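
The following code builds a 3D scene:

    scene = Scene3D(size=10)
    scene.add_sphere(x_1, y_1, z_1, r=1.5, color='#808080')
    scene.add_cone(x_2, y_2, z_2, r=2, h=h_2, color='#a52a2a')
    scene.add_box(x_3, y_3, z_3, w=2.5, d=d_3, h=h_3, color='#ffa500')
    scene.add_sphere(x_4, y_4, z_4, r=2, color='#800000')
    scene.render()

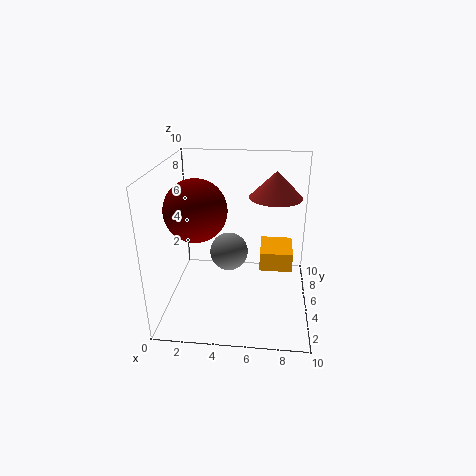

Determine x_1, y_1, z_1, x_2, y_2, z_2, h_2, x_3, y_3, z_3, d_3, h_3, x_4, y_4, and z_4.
x_1 = 4; y_1 = 7.5; z_1 = 2.5; x_2 = 7.5; y_2 = 8; z_2 = 7; h_2 = 2; x_3 = 6.5; y_3 = 6.5; z_3 = 1.5; d_3 = 3; h_3 = 1.5; x_4 = 2.5; y_4 = 3.5; z_4 = 7.5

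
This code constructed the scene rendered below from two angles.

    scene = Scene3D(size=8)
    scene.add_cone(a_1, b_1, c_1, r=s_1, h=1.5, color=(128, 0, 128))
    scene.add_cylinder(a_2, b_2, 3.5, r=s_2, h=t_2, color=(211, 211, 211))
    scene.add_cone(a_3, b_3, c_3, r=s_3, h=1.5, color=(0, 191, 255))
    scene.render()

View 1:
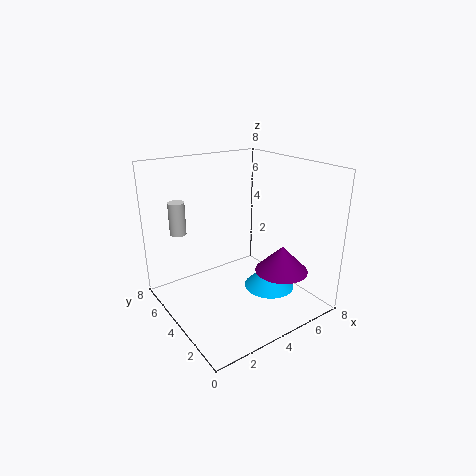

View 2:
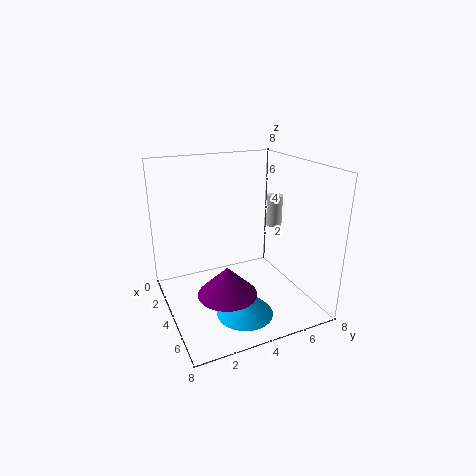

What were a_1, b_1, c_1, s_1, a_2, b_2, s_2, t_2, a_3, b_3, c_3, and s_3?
a_1 = 6
b_1 = 2.5
c_1 = 2
s_1 = 1.5
a_2 = 2
b_2 = 7.5
s_2 = 0.5
t_2 = 2
a_3 = 6
b_3 = 3.5
c_3 = 0.5
s_3 = 1.5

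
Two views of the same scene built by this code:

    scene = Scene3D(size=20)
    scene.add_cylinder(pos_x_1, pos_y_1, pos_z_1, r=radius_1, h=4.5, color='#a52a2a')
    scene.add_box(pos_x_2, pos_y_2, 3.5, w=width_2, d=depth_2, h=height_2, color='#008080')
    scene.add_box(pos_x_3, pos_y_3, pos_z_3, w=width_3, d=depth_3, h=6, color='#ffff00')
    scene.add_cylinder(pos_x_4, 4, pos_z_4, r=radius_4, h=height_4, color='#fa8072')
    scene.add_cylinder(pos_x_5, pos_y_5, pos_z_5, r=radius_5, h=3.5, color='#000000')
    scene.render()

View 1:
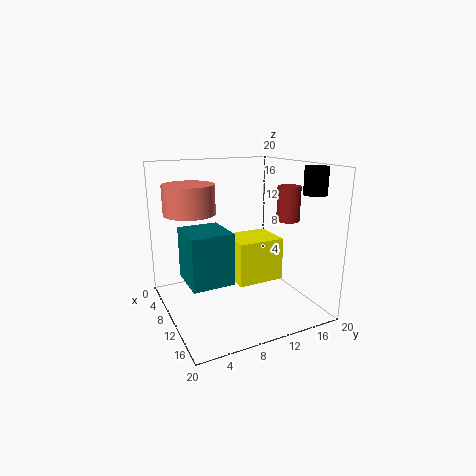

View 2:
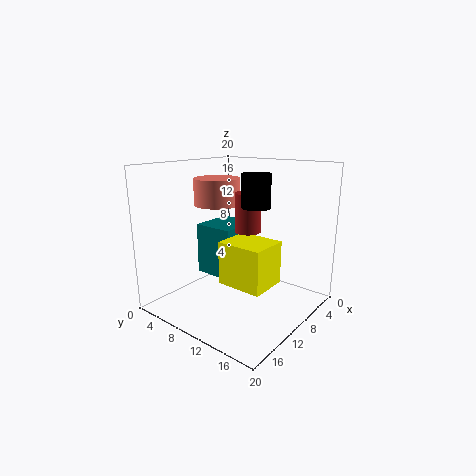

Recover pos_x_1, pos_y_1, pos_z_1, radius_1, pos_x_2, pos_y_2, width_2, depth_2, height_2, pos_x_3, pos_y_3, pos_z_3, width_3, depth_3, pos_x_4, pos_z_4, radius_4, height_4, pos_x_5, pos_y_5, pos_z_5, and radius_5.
pos_x_1 = 14.5, pos_y_1 = 15, pos_z_1 = 13, radius_1 = 1.5, pos_x_2 = 4.5, pos_y_2 = 3, width_2 = 6.5, depth_2 = 6, height_2 = 7.5, pos_x_3 = 7.5, pos_y_3 = 9, pos_z_3 = 4, width_3 = 5.5, depth_3 = 6.5, pos_x_4 = 7.5, pos_z_4 = 13.5, radius_4 = 3.5, height_4 = 4, pos_x_5 = 16.5, pos_y_5 = 17.5, pos_z_5 = 16.5, radius_5 = 1.5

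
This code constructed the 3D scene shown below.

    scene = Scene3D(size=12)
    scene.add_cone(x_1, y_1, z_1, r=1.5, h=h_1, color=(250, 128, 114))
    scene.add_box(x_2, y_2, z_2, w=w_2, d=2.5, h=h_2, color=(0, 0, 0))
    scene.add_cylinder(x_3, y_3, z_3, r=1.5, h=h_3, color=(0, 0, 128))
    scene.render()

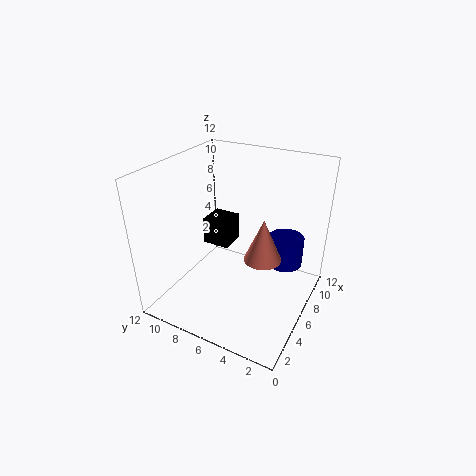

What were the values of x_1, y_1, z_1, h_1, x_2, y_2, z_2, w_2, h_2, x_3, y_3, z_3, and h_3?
x_1 = 5.5
y_1 = 3.5
z_1 = 5
h_1 = 3.5
x_2 = 7.5
y_2 = 8
z_2 = 3.5
w_2 = 2.5
h_2 = 2.5
x_3 = 8
y_3 = 2.5
z_3 = 3.5
h_3 = 2.5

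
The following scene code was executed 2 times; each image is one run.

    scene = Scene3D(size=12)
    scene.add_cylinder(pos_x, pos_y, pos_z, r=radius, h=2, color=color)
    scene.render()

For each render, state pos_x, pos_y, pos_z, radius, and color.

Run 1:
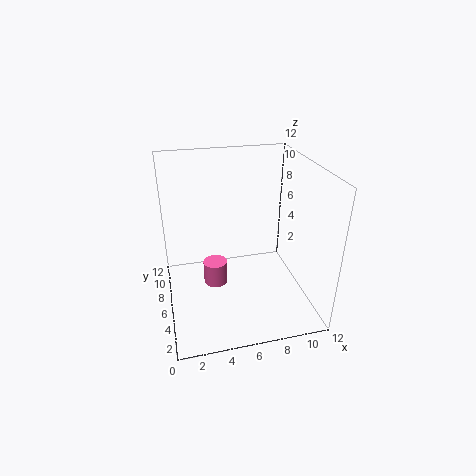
pos_x = 4; pos_y = 6; pos_z = 2; radius = 1; color = 'hotpink'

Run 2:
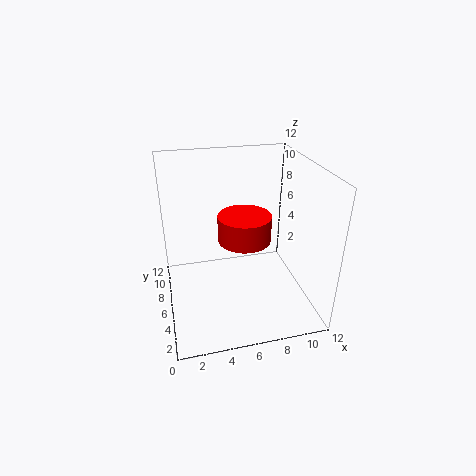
pos_x = 6; pos_y = 4; pos_z = 7; radius = 2; color = 'red'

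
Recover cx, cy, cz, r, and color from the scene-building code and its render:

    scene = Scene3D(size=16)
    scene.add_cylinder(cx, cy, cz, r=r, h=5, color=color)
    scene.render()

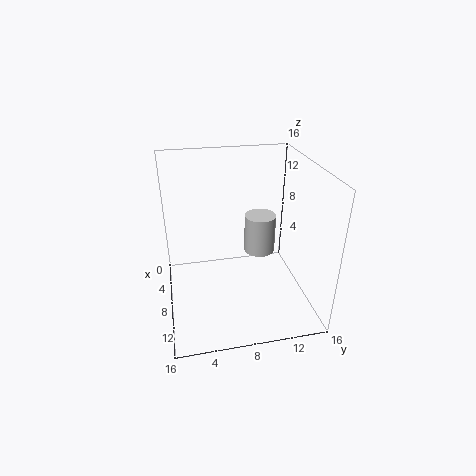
cx = 3, cy = 12, cz = 3, r = 2, color = 'lightgray'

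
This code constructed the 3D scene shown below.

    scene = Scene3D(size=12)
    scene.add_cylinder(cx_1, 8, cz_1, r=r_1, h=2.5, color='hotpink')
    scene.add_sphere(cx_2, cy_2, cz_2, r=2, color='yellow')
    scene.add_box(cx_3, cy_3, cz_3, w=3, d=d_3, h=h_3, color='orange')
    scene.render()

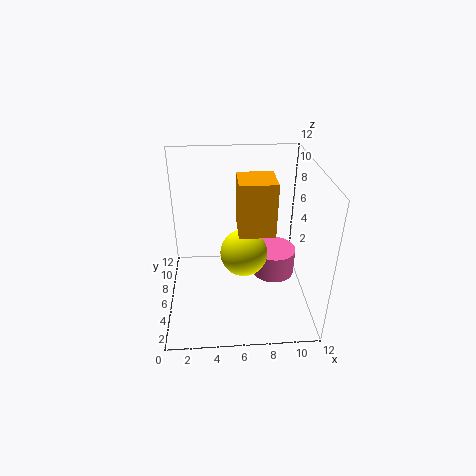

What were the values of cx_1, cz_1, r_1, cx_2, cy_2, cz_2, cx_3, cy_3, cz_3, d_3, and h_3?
cx_1 = 9.5, cz_1 = 1, r_1 = 2, cx_2 = 6.5, cy_2 = 6, cz_2 = 4.5, cx_3 = 6, cy_3 = 5, cz_3 = 6.5, d_3 = 3, h_3 = 4.5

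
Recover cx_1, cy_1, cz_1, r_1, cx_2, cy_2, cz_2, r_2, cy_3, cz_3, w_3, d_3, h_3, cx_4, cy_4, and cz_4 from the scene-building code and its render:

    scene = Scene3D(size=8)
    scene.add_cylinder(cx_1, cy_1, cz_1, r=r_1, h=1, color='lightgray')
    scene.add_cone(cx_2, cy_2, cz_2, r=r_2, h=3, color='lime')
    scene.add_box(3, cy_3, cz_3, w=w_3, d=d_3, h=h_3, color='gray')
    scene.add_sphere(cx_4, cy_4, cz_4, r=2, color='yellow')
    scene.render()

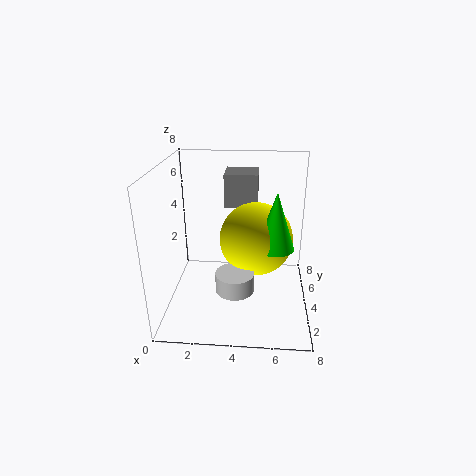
cx_1 = 4, cy_1 = 2, cz_1 = 2, r_1 = 1, cx_2 = 6, cy_2 = 3, cz_2 = 4, r_2 = 1, cy_3 = 6, cz_3 = 5, w_3 = 2, d_3 = 2, h_3 = 2, cx_4 = 5, cy_4 = 4, cz_4 = 4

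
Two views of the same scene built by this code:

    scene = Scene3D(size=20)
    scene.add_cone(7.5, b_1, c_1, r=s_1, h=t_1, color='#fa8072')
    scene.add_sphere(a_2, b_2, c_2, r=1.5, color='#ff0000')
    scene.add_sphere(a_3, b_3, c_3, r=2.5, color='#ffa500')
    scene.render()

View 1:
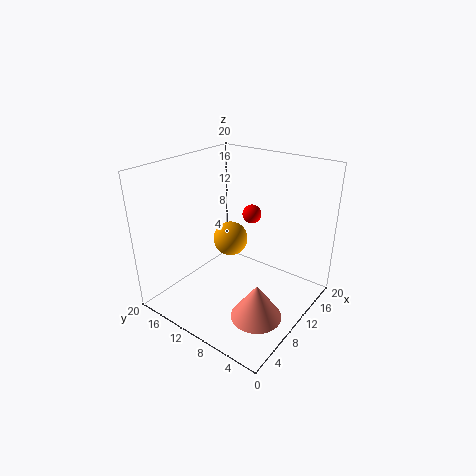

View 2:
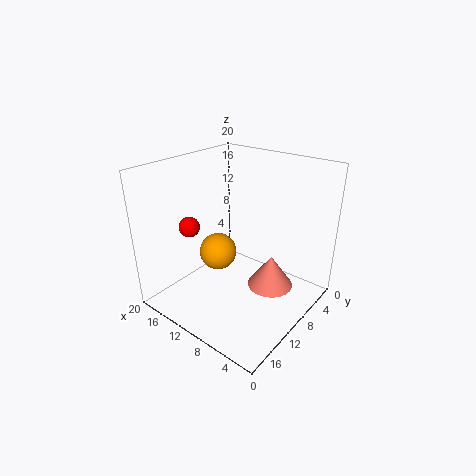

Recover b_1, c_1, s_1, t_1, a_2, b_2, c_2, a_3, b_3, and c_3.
b_1 = 5
c_1 = 0.5
s_1 = 3.5
t_1 = 5
a_2 = 17
b_2 = 12.5
c_2 = 10.5
a_3 = 11.5
b_3 = 12.5
c_3 = 8.5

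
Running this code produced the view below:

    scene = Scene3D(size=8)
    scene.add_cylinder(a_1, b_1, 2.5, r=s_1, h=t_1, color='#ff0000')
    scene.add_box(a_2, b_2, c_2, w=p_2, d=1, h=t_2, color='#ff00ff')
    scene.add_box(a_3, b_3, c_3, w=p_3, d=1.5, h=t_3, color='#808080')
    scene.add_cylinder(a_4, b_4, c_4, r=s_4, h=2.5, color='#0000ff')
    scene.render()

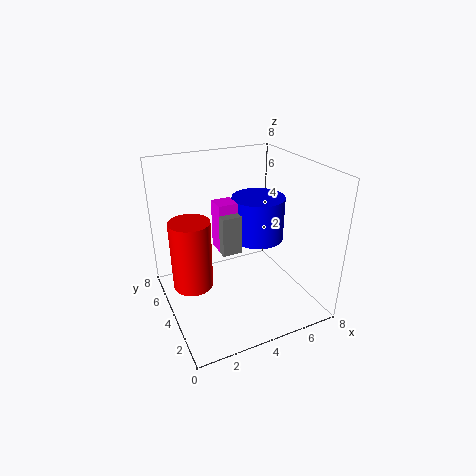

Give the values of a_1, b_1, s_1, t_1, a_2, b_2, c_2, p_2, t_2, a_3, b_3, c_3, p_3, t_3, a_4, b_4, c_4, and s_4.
a_1 = 1
b_1 = 3
s_1 = 1
t_1 = 3.5
a_2 = 2.5
b_2 = 3
c_2 = 4
p_2 = 1
t_2 = 2.5
a_3 = 2.5
b_3 = 2.5
c_3 = 4
p_3 = 1
t_3 = 2
a_4 = 5.5
b_4 = 4.5
c_4 = 3.5
s_4 = 1.5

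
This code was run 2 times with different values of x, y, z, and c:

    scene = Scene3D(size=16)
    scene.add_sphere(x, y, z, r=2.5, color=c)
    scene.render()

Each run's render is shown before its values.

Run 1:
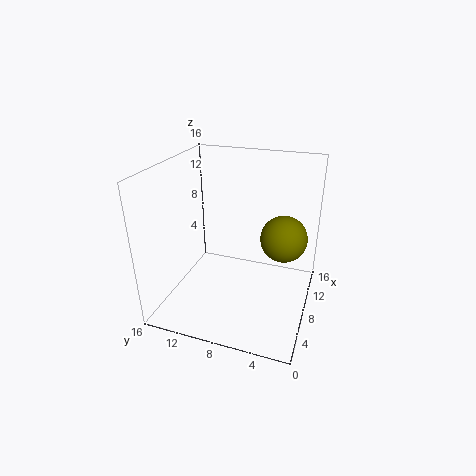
x = 8.5; y = 3; z = 8.5; c = 'olive'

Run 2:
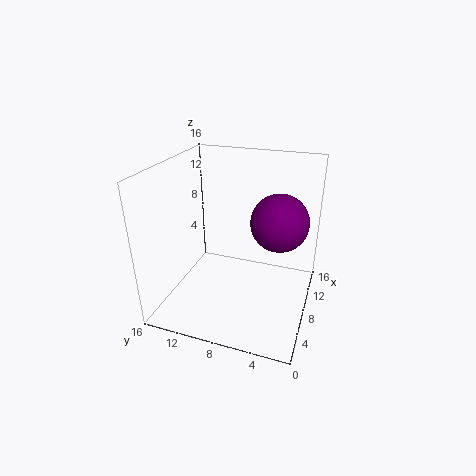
x = 3; y = 2.5; z = 13; c = 'purple'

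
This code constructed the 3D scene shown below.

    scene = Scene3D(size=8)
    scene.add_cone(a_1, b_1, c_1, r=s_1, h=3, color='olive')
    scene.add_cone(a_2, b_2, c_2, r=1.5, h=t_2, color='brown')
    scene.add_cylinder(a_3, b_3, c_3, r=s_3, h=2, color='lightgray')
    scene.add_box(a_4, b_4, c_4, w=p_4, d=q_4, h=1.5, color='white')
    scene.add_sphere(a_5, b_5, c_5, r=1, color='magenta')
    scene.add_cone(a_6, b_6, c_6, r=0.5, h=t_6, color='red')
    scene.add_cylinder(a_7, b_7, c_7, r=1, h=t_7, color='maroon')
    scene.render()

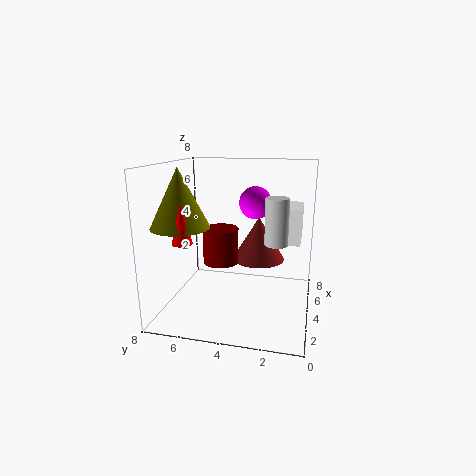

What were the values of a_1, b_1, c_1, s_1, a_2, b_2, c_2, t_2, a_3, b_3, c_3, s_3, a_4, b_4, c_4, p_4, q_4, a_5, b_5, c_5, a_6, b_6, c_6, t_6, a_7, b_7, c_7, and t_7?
a_1 = 2; b_1 = 6.5; c_1 = 5; s_1 = 1.5; a_2 = 5; b_2 = 3; c_2 = 2.5; t_2 = 2.5; a_3 = 0.5; b_3 = 1.5; c_3 = 5; s_3 = 0.5; a_4 = 0.5; b_4 = 0.5; c_4 = 5; p_4 = 2; q_4 = 1; a_5 = 6.5; b_5 = 3.5; c_5 = 5.5; a_6 = 1; b_6 = 6; c_6 = 4.5; t_6 = 2; a_7 = 4; b_7 = 5; c_7 = 2.5; t_7 = 2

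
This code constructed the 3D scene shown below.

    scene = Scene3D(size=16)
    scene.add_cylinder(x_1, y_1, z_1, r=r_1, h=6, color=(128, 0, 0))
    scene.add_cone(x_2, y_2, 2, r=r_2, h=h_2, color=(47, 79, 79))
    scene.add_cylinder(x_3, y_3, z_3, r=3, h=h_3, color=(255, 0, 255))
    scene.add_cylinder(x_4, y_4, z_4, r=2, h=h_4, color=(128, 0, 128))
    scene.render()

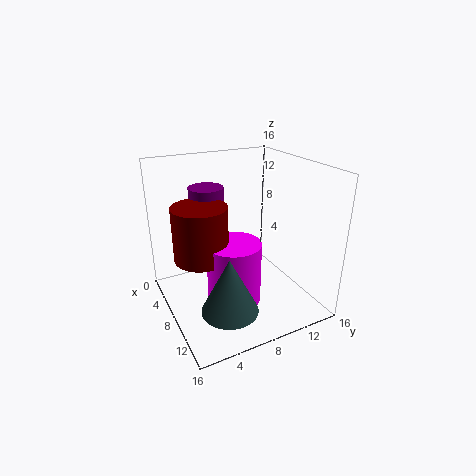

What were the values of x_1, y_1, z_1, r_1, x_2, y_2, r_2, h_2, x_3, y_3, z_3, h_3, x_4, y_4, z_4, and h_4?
x_1 = 7
y_1 = 4
z_1 = 6
r_1 = 3
x_2 = 12
y_2 = 5
r_2 = 3
h_2 = 6
x_3 = 9
y_3 = 7
z_3 = 1
h_3 = 7
x_4 = 4
y_4 = 6
z_4 = 10
h_4 = 3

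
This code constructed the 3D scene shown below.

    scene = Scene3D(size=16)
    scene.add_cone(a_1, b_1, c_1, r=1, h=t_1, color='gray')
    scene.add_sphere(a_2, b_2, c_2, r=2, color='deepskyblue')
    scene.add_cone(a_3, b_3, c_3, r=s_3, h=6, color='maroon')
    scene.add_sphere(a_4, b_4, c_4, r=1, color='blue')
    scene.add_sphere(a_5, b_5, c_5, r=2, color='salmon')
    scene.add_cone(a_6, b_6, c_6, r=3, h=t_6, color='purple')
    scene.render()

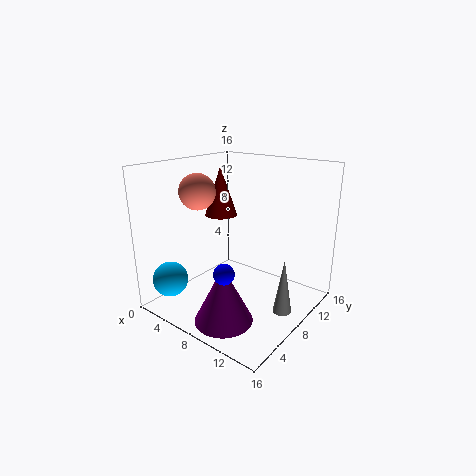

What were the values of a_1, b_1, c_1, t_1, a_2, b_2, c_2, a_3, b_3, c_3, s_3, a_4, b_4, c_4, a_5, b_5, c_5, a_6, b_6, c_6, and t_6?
a_1 = 14
b_1 = 8
c_1 = 1
t_1 = 6
a_2 = 2
b_2 = 3
c_2 = 3
a_3 = 3
b_3 = 11
c_3 = 9
s_3 = 2
a_4 = 11
b_4 = 2
c_4 = 7
a_5 = 4
b_5 = 6
c_5 = 13
a_6 = 10
b_6 = 3
c_6 = 1
t_6 = 6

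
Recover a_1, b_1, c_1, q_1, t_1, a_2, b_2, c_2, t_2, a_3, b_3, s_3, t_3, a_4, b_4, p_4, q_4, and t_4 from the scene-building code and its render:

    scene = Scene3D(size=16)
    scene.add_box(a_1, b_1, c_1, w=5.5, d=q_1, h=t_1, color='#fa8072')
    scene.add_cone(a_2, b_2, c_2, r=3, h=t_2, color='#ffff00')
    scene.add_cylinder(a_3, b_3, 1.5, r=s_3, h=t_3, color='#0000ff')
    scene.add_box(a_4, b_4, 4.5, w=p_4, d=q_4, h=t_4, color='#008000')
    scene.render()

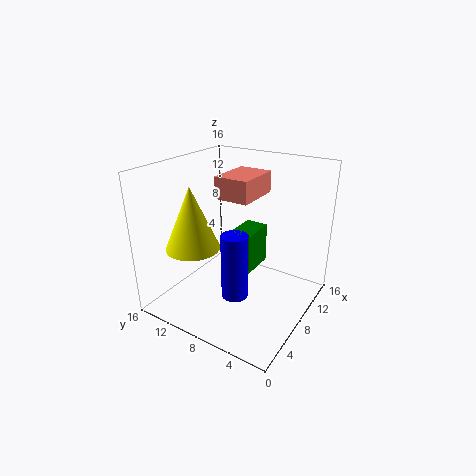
a_1 = 8, b_1 = 7, c_1 = 12, q_1 = 4, t_1 = 2.5, a_2 = 5, b_2 = 12, c_2 = 7, t_2 = 7, a_3 = 6.5, b_3 = 7.5, s_3 = 1.5, t_3 = 7.5, a_4 = 7, b_4 = 6, p_4 = 4, q_4 = 2.5, t_4 = 4.5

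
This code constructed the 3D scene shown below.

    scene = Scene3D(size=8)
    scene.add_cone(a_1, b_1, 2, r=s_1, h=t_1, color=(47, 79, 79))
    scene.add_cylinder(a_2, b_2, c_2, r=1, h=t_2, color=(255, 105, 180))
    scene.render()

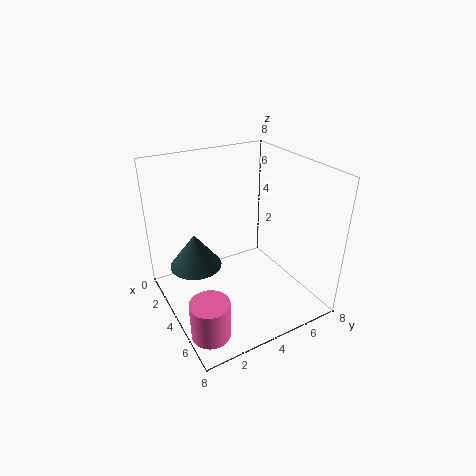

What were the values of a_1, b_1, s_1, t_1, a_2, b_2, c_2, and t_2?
a_1 = 2.5; b_1 = 2; s_1 = 1.5; t_1 = 2; a_2 = 6.5; b_2 = 1; c_2 = 0.5; t_2 = 2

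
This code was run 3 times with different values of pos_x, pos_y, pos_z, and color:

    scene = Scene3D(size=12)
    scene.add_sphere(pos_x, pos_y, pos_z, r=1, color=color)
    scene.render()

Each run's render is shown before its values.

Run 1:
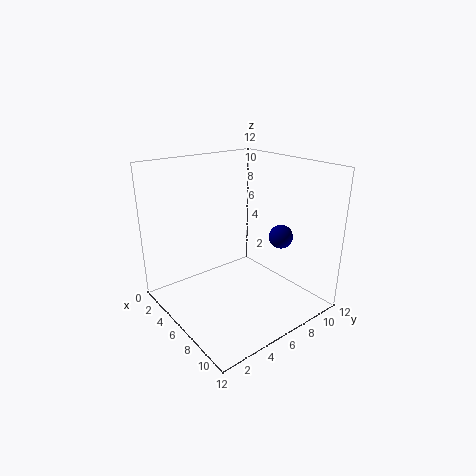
pos_x = 8; pos_y = 9; pos_z = 6; color = 'navy'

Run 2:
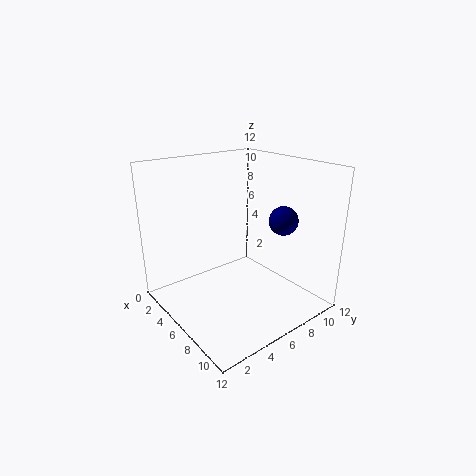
pos_x = 11; pos_y = 6; pos_z = 9; color = 'navy'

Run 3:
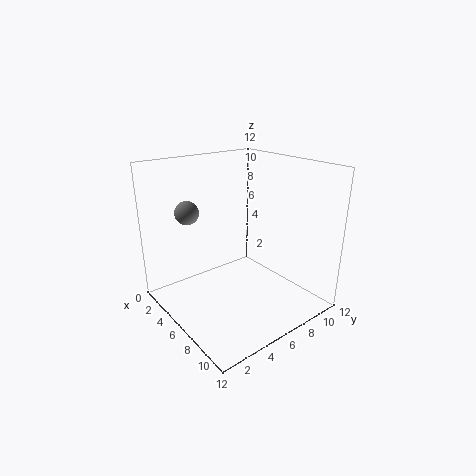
pos_x = 3; pos_y = 3; pos_z = 8; color = 'gray'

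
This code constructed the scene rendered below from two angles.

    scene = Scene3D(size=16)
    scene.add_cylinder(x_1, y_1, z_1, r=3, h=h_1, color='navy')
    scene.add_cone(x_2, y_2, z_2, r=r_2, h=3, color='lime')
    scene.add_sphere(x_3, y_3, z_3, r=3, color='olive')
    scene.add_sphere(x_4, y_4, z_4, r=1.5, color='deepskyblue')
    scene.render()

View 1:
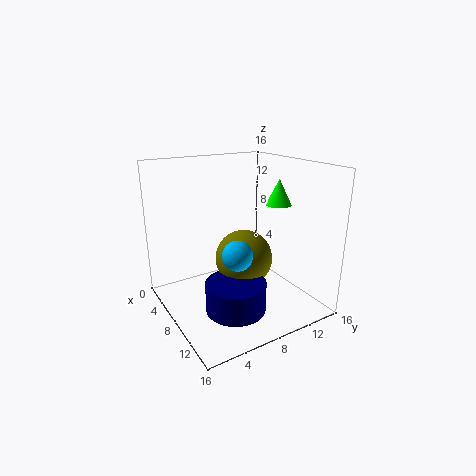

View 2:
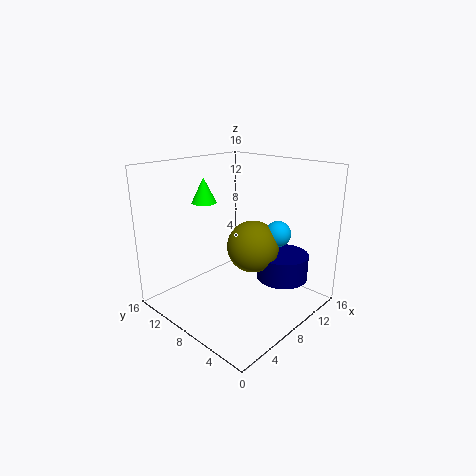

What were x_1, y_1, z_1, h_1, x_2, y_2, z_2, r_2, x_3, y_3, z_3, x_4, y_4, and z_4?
x_1 = 12.5, y_1 = 5, z_1 = 2.5, h_1 = 3, x_2 = 8, y_2 = 13.5, z_2 = 11, r_2 = 1.5, x_3 = 10, y_3 = 7.5, z_3 = 6.5, x_4 = 12, y_4 = 5.5, z_4 = 8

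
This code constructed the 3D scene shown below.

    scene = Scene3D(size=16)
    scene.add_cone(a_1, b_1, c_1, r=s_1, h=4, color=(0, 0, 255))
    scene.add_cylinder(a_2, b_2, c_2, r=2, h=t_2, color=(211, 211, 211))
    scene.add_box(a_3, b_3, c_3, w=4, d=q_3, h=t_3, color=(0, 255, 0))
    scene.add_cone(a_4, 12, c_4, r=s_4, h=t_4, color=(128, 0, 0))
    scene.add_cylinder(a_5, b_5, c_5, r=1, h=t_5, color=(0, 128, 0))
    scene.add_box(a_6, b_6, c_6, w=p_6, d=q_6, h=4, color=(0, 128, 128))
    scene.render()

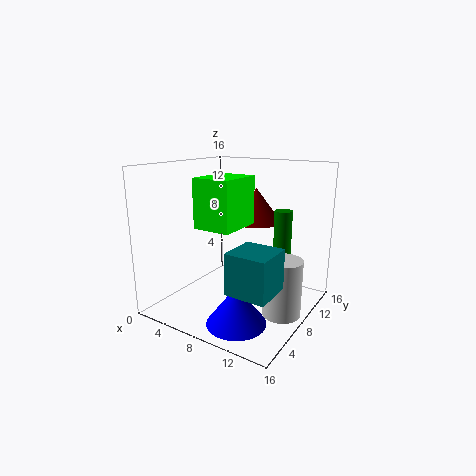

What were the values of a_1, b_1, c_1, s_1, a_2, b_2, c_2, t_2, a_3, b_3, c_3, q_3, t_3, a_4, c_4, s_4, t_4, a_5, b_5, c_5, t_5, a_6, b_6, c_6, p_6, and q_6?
a_1 = 11
b_1 = 3
c_1 = 1
s_1 = 3
a_2 = 14
b_2 = 7
c_2 = 1
t_2 = 6
a_3 = 6
b_3 = 3
c_3 = 10
q_3 = 5
t_3 = 5
a_4 = 8
c_4 = 9
s_4 = 3
t_4 = 4
a_5 = 12
b_5 = 11
c_5 = 3
t_5 = 8
a_6 = 11
b_6 = 1
c_6 = 5
p_6 = 4
q_6 = 4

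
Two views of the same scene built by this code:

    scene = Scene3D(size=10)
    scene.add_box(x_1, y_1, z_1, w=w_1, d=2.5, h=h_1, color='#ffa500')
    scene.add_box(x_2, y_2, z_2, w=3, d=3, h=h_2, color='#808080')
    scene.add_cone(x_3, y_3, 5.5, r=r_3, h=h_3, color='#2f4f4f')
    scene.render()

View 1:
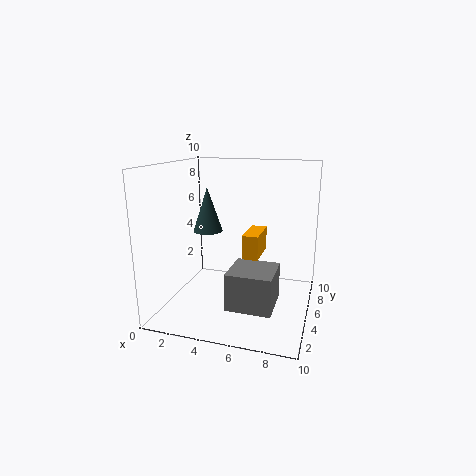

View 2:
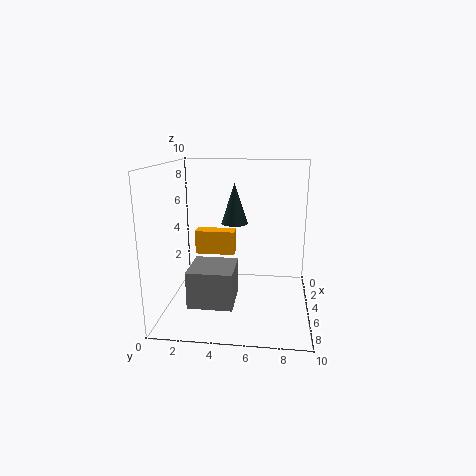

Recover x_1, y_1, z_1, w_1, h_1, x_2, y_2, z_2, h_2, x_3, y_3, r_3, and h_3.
x_1 = 6, y_1 = 2.5, z_1 = 4.5, w_1 = 1, h_1 = 1.5, x_2 = 5, y_2 = 2, z_2 = 1, h_2 = 2.5, x_3 = 3, y_3 = 4.5, r_3 = 1, h_3 = 3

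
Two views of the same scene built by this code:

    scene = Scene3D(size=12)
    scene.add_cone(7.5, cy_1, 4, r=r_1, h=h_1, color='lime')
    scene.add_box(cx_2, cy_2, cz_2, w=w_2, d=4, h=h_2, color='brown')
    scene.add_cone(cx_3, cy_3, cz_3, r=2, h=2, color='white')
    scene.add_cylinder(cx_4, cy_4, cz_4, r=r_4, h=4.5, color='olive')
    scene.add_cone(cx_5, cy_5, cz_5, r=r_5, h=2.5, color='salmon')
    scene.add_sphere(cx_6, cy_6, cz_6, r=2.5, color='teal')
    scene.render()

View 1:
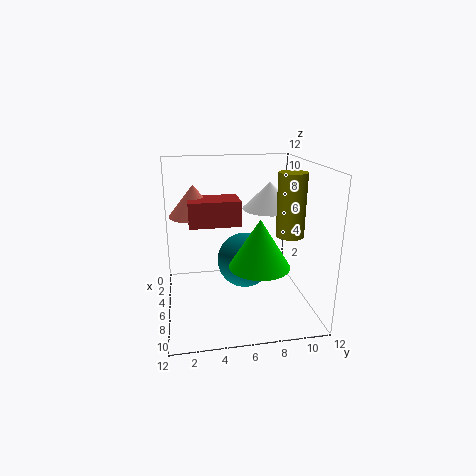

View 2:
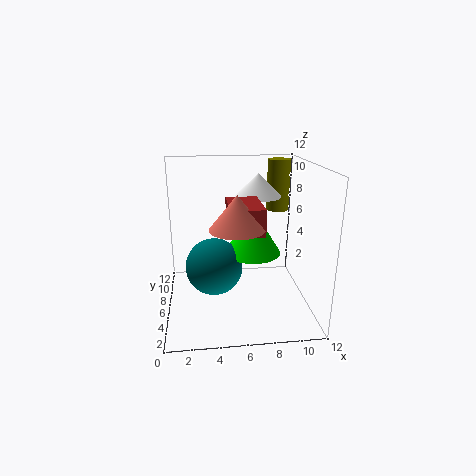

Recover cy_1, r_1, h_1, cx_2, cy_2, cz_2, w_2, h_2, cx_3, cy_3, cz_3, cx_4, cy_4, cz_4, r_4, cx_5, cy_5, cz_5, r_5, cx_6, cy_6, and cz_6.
cy_1 = 7.5; r_1 = 2.5; h_1 = 4; cx_2 = 5; cy_2 = 2; cz_2 = 7.5; w_2 = 2.5; h_2 = 2; cx_3 = 8; cy_3 = 8; cz_3 = 9; cx_4 = 10; cy_4 = 9; cz_4 = 7.5; r_4 = 1; cx_5 = 5.5; cy_5 = 2.5; cz_5 = 8; r_5 = 2; cx_6 = 4; cy_6 = 7; cz_6 = 3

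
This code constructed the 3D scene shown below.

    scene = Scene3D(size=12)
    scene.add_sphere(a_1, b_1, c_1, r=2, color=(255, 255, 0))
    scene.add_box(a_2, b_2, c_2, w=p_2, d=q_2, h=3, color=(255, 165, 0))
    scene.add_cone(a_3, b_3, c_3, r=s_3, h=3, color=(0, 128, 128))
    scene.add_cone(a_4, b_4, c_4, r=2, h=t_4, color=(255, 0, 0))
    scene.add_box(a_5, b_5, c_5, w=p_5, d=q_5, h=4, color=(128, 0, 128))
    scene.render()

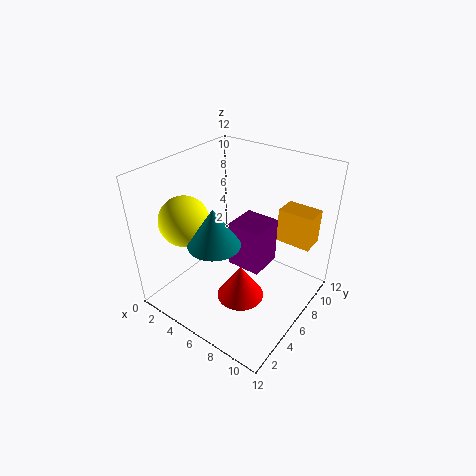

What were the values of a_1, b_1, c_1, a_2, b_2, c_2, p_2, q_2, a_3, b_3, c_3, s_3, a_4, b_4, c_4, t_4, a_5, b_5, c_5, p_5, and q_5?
a_1 = 3, b_1 = 3, c_1 = 8, a_2 = 8, b_2 = 9, c_2 = 5, p_2 = 3, q_2 = 2, a_3 = 6, b_3 = 3, c_3 = 7, s_3 = 2, a_4 = 7, b_4 = 5, c_4 = 1, t_4 = 3, a_5 = 5, b_5 = 6, c_5 = 3, p_5 = 3, q_5 = 3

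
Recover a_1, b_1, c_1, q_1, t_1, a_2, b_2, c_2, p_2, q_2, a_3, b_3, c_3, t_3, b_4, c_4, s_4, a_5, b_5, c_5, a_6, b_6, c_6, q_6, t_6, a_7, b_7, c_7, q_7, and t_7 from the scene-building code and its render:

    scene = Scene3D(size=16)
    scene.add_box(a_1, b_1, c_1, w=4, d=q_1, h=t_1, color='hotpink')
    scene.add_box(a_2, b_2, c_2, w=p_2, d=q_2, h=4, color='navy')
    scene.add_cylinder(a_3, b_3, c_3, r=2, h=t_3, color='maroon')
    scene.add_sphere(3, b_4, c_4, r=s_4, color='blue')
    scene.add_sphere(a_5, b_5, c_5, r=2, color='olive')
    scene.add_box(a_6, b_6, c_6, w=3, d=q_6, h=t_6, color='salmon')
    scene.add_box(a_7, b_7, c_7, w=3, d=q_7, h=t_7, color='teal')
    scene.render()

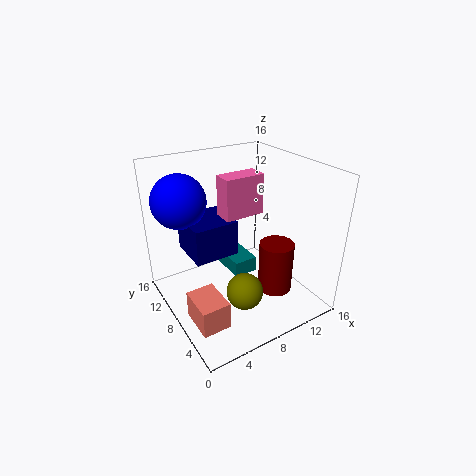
a_1 = 5
b_1 = 5
c_1 = 12
q_1 = 2
t_1 = 4
a_2 = 3
b_2 = 8
c_2 = 6
p_2 = 5
q_2 = 5
a_3 = 12
b_3 = 6
c_3 = 1
t_3 = 6
b_4 = 12
c_4 = 12
s_4 = 3
a_5 = 7
b_5 = 5
c_5 = 3
a_6 = 1
b_6 = 3
c_6 = 1
q_6 = 4
t_6 = 3
a_7 = 9
b_7 = 10
c_7 = 1
q_7 = 5
t_7 = 2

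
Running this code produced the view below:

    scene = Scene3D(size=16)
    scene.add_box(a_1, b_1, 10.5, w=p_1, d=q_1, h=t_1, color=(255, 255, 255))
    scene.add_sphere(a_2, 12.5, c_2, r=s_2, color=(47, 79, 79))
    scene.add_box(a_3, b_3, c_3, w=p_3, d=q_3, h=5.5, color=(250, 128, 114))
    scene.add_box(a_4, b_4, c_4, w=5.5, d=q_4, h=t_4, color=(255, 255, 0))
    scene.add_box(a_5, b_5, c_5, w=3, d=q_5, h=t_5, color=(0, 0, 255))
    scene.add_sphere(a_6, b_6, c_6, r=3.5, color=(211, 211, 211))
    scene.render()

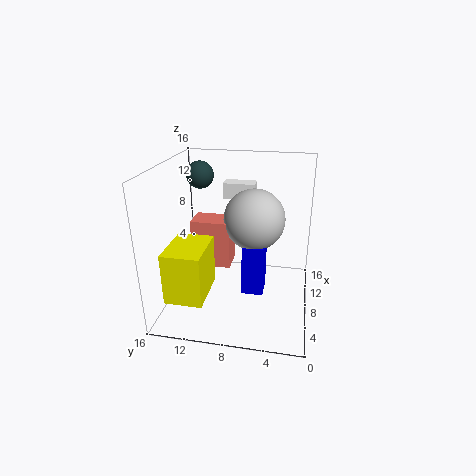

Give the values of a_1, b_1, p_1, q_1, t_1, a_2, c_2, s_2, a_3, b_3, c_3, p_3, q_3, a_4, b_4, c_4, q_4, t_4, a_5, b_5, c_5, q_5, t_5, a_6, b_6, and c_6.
a_1 = 13.5; b_1 = 7; p_1 = 2; q_1 = 4; t_1 = 2; a_2 = 9.5; c_2 = 14.5; s_2 = 1.5; a_3 = 8; b_3 = 9; c_3 = 4; p_3 = 3; q_3 = 4.5; a_4 = 1.5; b_4 = 10.5; c_4 = 3; q_4 = 4; t_4 = 5.5; a_5 = 7.5; b_5 = 5; c_5 = 1; q_5 = 2.5; t_5 = 6; a_6 = 10; b_6 = 6.5; c_6 = 9.5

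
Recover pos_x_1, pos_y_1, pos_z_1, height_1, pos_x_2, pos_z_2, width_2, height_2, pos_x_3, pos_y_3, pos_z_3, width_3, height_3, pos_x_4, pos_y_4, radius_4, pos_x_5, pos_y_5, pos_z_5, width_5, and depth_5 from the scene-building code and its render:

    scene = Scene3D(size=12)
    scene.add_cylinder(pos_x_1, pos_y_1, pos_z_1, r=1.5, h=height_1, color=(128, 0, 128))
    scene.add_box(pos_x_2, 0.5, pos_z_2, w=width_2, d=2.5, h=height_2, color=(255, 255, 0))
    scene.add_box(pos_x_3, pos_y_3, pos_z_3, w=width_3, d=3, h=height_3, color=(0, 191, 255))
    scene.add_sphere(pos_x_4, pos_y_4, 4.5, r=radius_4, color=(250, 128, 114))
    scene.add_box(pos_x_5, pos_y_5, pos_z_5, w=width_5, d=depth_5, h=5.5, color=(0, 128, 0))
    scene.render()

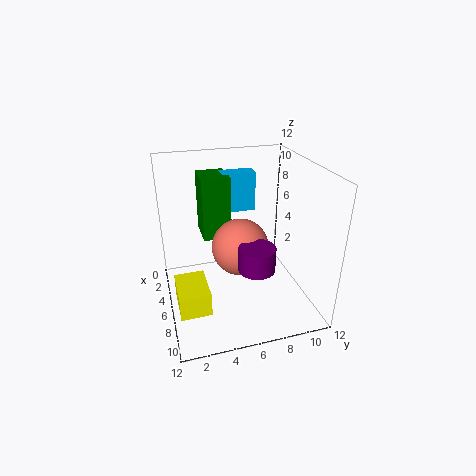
pos_x_1 = 8; pos_y_1 = 7; pos_z_1 = 4; height_1 = 2; pos_x_2 = 5.5; pos_z_2 = 1; width_2 = 3.5; height_2 = 2; pos_x_3 = 1.5; pos_y_3 = 5.5; pos_z_3 = 7; width_3 = 1.5; height_3 = 3.5; pos_x_4 = 5; pos_y_4 = 6.5; radius_4 = 2.5; pos_x_5 = 1; pos_y_5 = 3.5; pos_z_5 = 5; width_5 = 3; depth_5 = 2.5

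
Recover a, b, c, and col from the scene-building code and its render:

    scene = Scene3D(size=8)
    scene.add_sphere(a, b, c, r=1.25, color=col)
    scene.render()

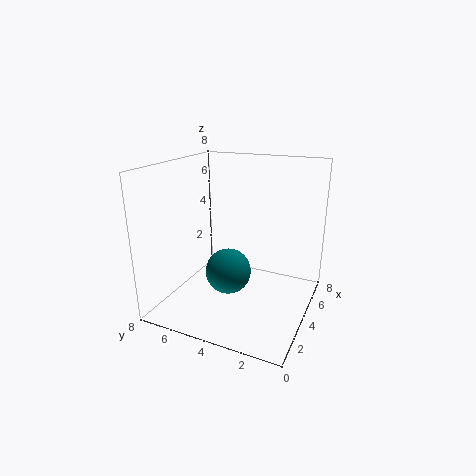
a = 3.25
b = 4.25
c = 2.25
col = 'teal'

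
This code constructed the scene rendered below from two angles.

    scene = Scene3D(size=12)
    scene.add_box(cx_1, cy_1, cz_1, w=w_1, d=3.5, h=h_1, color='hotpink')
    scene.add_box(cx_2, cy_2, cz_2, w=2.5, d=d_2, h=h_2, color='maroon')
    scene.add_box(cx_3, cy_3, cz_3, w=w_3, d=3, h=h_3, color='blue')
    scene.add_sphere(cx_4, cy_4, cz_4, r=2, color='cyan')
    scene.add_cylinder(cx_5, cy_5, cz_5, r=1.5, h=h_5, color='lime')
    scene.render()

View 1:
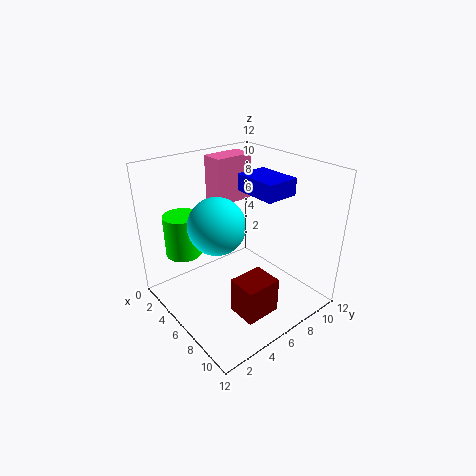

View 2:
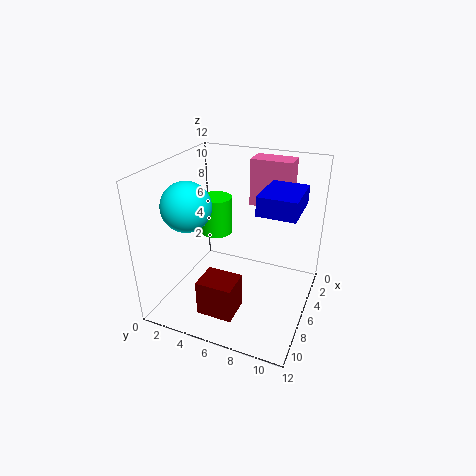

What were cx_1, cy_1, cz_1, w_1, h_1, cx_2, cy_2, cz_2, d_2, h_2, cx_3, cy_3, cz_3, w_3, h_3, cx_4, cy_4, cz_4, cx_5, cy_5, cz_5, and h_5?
cx_1 = 1.5
cy_1 = 6
cz_1 = 8
w_1 = 2
h_1 = 4
cx_2 = 7.5
cy_2 = 4
cz_2 = 0.5
d_2 = 3
h_2 = 3
cx_3 = 3.5
cy_3 = 8
cz_3 = 9
w_3 = 4
h_3 = 1.5
cx_4 = 8
cy_4 = 2.5
cz_4 = 9
cx_5 = 3
cy_5 = 2.5
cz_5 = 4.5
h_5 = 3.5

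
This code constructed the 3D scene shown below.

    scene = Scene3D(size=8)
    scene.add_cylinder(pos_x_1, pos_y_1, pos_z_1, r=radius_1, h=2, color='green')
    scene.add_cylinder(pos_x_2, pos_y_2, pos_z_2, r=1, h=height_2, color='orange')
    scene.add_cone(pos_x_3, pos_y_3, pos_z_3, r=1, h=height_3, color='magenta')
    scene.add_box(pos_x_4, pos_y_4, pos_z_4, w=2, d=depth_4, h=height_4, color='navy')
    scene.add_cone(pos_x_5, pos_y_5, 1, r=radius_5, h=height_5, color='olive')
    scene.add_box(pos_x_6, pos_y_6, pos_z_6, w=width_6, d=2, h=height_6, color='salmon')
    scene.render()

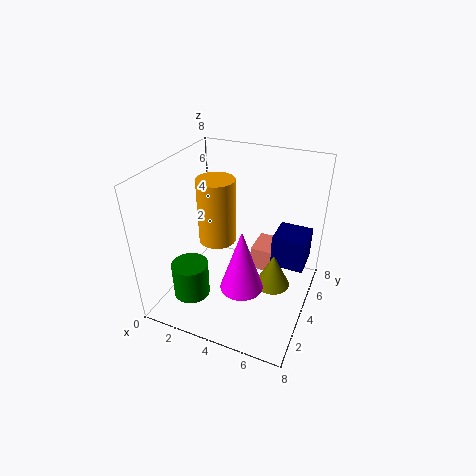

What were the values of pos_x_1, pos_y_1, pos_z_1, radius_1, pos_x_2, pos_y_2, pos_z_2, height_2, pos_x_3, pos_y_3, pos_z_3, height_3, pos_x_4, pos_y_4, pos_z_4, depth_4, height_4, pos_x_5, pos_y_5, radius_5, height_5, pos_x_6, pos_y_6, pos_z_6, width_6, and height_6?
pos_x_1 = 2; pos_y_1 = 2; pos_z_1 = 1; radius_1 = 1; pos_x_2 = 3; pos_y_2 = 3.5; pos_z_2 = 4; height_2 = 3.5; pos_x_3 = 5.5; pos_y_3 = 1; pos_z_3 = 3.5; height_3 = 3; pos_x_4 = 5.5; pos_y_4 = 5.5; pos_z_4 = 1.5; depth_4 = 2; height_4 = 2; pos_x_5 = 6; pos_y_5 = 4.5; radius_5 = 1; height_5 = 2; pos_x_6 = 4; pos_y_6 = 6; pos_z_6 = 0.5; width_6 = 1.5; height_6 = 1.5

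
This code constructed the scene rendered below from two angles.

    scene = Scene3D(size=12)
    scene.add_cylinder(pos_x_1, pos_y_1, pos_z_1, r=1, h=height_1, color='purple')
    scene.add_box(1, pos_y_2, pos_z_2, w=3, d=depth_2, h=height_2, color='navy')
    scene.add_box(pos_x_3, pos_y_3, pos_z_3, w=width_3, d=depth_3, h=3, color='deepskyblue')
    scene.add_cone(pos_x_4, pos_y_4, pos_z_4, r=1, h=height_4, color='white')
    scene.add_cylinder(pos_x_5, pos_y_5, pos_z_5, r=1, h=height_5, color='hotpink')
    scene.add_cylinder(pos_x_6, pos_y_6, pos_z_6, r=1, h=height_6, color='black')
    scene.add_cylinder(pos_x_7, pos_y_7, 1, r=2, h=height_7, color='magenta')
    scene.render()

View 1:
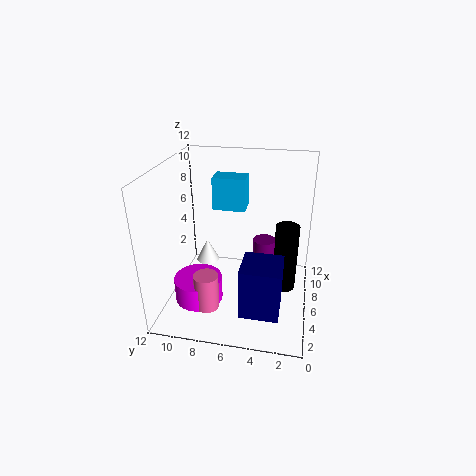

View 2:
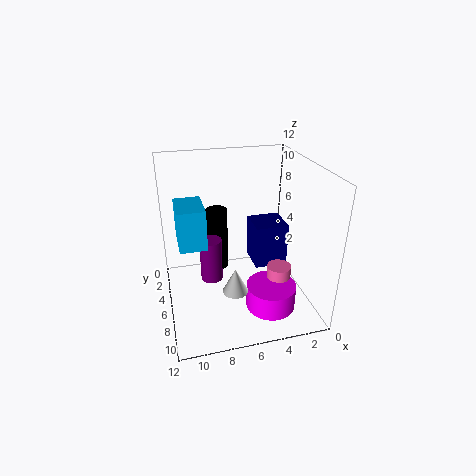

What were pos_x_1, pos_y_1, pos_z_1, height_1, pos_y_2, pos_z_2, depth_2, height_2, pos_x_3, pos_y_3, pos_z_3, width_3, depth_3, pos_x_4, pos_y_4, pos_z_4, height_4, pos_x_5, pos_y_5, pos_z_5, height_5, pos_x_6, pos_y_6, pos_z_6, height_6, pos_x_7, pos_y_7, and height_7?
pos_x_1 = 8, pos_y_1 = 4, pos_z_1 = 1, height_1 = 4, pos_y_2 = 2, pos_z_2 = 2, depth_2 = 3, height_2 = 4, pos_x_3 = 9, pos_y_3 = 6, pos_z_3 = 7, width_3 = 2, depth_3 = 3, pos_x_4 = 7, pos_y_4 = 9, pos_z_4 = 3, height_4 = 2, pos_x_5 = 3, pos_y_5 = 8, pos_z_5 = 1, height_5 = 3, pos_x_6 = 7, pos_y_6 = 2, pos_z_6 = 1, height_6 = 6, pos_x_7 = 4, pos_y_7 = 9, height_7 = 2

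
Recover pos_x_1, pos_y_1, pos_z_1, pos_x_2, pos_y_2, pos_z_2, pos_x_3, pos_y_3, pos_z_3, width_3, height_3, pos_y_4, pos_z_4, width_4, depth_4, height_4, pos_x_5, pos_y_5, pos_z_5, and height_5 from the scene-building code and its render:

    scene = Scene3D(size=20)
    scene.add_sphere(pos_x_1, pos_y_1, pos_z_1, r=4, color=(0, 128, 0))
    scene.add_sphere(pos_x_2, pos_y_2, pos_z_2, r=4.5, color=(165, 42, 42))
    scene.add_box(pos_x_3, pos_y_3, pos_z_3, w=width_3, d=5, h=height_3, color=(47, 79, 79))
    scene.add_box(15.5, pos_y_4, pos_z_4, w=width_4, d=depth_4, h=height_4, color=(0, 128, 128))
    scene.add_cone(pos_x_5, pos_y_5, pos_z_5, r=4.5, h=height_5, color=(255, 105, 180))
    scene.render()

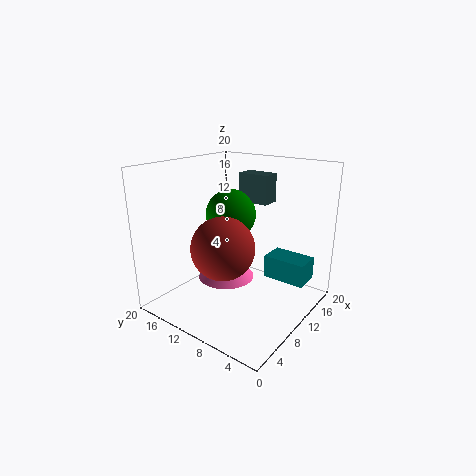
pos_x_1 = 15.5; pos_y_1 = 15.5; pos_z_1 = 11; pos_x_2 = 8.5; pos_y_2 = 11.5; pos_z_2 = 8.5; pos_x_3 = 17; pos_y_3 = 10; pos_z_3 = 13; width_3 = 3; height_3 = 4.5; pos_y_4 = 2.5; pos_z_4 = 2; width_4 = 4; depth_4 = 6.5; height_4 = 3.5; pos_x_5 = 13.5; pos_y_5 = 15; pos_z_5 = 1; height_5 = 4.5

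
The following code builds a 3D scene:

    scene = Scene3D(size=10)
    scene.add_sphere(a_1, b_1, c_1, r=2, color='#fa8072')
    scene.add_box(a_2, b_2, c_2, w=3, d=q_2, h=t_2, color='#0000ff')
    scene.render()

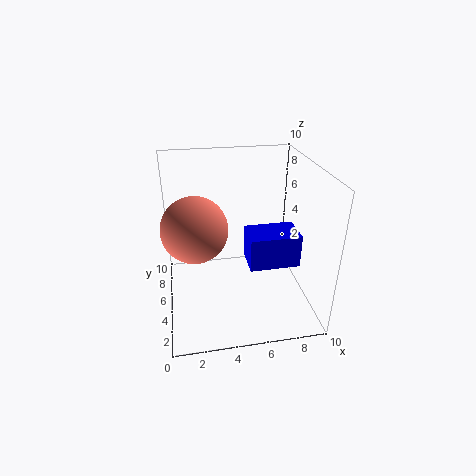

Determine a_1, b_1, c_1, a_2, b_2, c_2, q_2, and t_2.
a_1 = 2; b_1 = 3; c_1 = 7; a_2 = 5; b_2 = 1; c_2 = 5; q_2 = 2; t_2 = 2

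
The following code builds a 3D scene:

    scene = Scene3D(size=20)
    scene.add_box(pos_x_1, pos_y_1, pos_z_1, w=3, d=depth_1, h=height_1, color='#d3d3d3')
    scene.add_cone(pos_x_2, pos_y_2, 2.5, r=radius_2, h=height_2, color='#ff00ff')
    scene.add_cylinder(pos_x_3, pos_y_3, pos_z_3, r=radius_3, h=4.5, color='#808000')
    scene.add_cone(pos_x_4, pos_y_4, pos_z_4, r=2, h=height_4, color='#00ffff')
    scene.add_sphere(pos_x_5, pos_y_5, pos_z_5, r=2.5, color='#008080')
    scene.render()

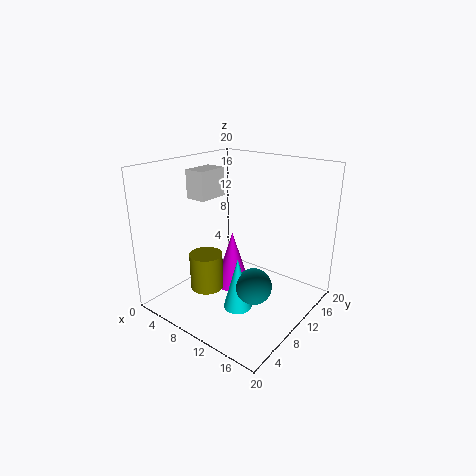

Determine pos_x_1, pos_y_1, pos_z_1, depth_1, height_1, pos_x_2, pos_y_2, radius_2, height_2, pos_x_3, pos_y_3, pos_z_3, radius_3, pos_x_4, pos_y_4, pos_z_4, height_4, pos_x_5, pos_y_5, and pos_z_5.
pos_x_1 = 3; pos_y_1 = 7.5; pos_z_1 = 15; depth_1 = 4.5; height_1 = 4; pos_x_2 = 9; pos_y_2 = 10; radius_2 = 2.5; height_2 = 8; pos_x_3 = 10.5; pos_y_3 = 3; pos_z_3 = 6; radius_3 = 2; pos_x_4 = 11.5; pos_y_4 = 8; pos_z_4 = 0.5; height_4 = 7.5; pos_x_5 = 13.5; pos_y_5 = 9; pos_z_5 = 4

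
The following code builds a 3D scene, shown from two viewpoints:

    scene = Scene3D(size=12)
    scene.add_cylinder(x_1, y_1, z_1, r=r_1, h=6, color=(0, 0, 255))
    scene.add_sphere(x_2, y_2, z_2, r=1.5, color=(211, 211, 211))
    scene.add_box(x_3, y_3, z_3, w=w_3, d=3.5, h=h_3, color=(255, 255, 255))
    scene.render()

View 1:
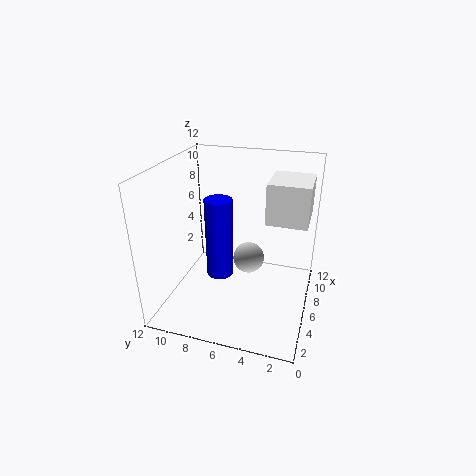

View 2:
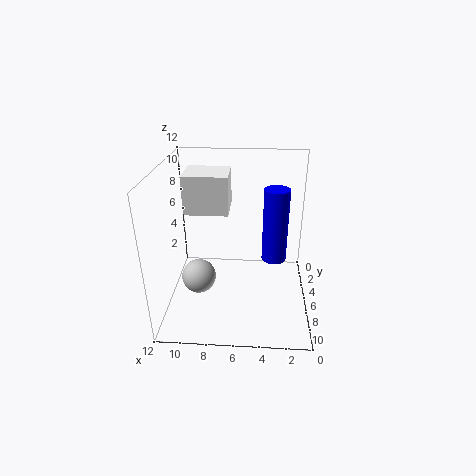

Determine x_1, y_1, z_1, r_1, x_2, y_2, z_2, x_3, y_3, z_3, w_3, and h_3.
x_1 = 3, y_1 = 6.5, z_1 = 4.5, r_1 = 1, x_2 = 9.5, y_2 = 6, z_2 = 2, x_3 = 7, y_3 = 0.5, z_3 = 7, w_3 = 4, h_3 = 3.5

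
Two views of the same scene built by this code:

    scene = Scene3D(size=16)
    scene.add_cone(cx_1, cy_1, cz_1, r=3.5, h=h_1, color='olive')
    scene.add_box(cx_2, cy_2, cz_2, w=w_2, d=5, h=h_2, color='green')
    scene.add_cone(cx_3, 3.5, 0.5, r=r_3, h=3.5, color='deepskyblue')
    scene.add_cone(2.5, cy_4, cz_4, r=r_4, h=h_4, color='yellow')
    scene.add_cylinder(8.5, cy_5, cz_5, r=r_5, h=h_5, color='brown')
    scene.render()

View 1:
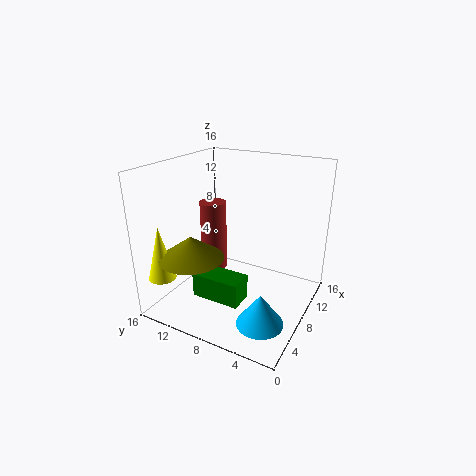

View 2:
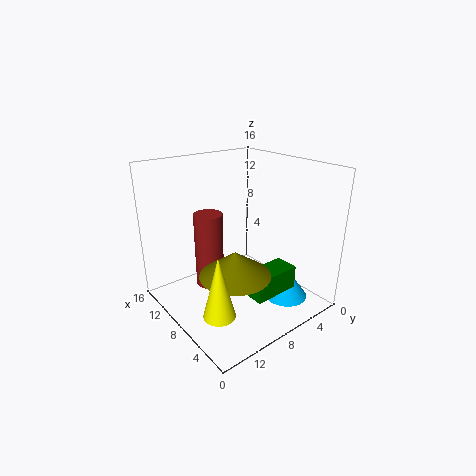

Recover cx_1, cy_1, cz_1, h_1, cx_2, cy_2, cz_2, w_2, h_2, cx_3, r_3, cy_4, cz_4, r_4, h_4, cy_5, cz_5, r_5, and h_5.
cx_1 = 4, cy_1 = 11.5, cz_1 = 6.5, h_1 = 2.5, cx_2 = 2, cy_2 = 5, cz_2 = 3.5, w_2 = 2.5, h_2 = 2.5, cx_3 = 4.5, r_3 = 2.5, cy_4 = 14.5, cz_4 = 4, r_4 = 1.5, h_4 = 6, cy_5 = 11.5, cz_5 = 3.5, r_5 = 1.5, h_5 = 8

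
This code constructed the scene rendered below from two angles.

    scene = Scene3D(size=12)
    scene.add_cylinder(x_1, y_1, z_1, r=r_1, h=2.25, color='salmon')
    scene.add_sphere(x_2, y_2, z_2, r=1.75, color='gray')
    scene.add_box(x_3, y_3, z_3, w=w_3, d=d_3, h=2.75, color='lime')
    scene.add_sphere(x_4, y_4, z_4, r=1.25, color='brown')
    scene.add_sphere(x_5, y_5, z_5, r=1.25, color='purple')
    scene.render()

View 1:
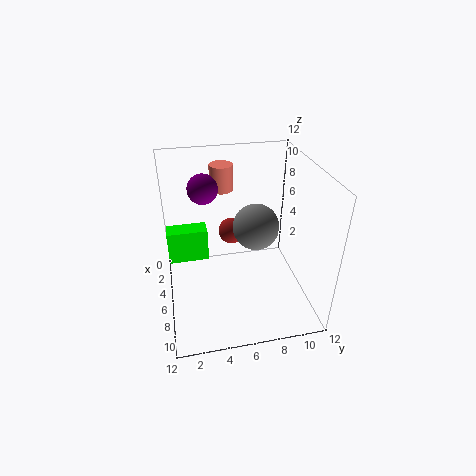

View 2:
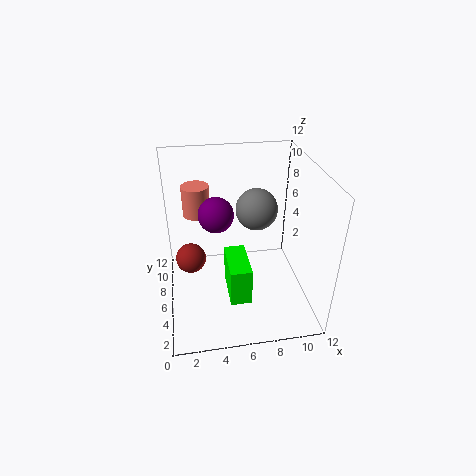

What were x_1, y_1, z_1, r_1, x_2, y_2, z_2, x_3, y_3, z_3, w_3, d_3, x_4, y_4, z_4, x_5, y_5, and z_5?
x_1 = 2.75
y_1 = 5.25
z_1 = 9
r_1 = 1
x_2 = 7.75
y_2 = 7
z_2 = 8
x_3 = 4.5
y_3 = 0.25
z_3 = 4.25
w_3 = 1.5
d_3 = 3.25
x_4 = 2
y_4 = 6.25
z_4 = 4.25
x_5 = 4
y_5 = 3.5
z_5 = 9.75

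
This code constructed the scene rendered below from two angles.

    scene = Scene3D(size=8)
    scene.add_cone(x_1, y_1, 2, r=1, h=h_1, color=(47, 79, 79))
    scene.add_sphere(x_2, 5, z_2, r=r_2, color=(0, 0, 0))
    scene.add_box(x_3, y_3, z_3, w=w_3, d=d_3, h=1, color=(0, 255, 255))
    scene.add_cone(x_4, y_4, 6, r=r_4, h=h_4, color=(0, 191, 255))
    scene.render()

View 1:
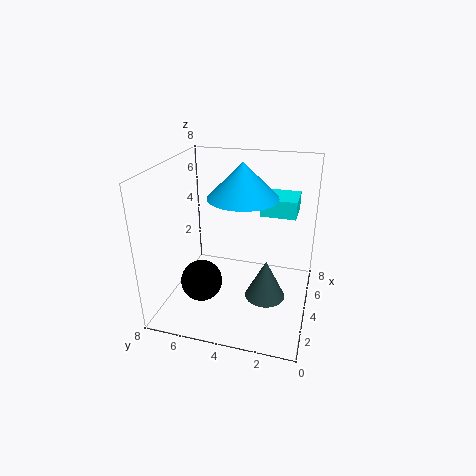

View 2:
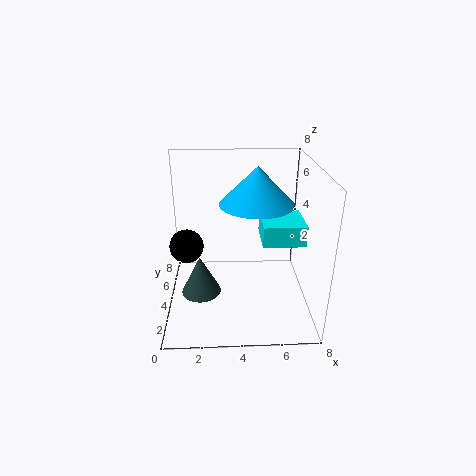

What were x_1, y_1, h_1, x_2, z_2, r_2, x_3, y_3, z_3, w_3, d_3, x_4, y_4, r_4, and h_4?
x_1 = 2, y_1 = 2, h_1 = 2, x_2 = 1, z_2 = 3, r_2 = 1, x_3 = 5, y_3 = 1, z_3 = 5, w_3 = 2, d_3 = 2, x_4 = 5, y_4 = 4, r_4 = 2, h_4 = 2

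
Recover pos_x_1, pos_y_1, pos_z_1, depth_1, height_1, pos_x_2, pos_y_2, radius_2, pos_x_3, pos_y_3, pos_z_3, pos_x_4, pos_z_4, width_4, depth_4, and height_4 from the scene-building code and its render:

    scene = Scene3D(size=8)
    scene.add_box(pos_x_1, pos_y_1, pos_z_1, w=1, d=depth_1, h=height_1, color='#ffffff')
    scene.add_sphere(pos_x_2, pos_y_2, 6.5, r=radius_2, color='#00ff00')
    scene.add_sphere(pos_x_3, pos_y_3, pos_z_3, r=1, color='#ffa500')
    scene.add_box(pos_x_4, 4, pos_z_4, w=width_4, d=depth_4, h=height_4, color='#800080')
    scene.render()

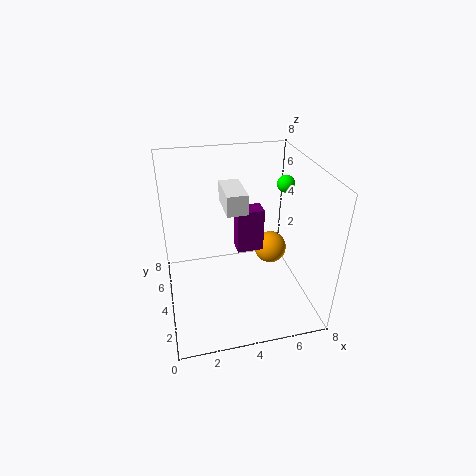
pos_x_1 = 3
pos_y_1 = 2
pos_z_1 = 6.5
depth_1 = 2
height_1 = 1
pos_x_2 = 7
pos_y_2 = 5
radius_2 = 0.5
pos_x_3 = 6.5
pos_y_3 = 5.5
pos_z_3 = 2
pos_x_4 = 4
pos_z_4 = 3
width_4 = 1.5
depth_4 = 1
height_4 = 2.5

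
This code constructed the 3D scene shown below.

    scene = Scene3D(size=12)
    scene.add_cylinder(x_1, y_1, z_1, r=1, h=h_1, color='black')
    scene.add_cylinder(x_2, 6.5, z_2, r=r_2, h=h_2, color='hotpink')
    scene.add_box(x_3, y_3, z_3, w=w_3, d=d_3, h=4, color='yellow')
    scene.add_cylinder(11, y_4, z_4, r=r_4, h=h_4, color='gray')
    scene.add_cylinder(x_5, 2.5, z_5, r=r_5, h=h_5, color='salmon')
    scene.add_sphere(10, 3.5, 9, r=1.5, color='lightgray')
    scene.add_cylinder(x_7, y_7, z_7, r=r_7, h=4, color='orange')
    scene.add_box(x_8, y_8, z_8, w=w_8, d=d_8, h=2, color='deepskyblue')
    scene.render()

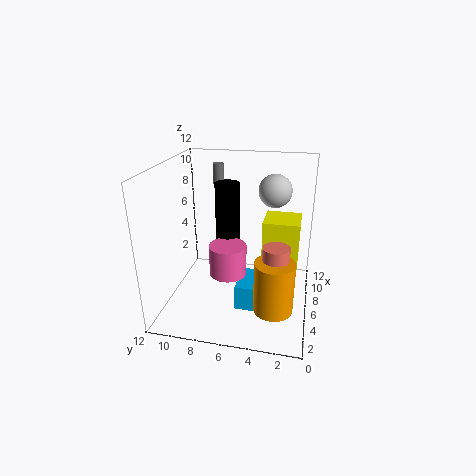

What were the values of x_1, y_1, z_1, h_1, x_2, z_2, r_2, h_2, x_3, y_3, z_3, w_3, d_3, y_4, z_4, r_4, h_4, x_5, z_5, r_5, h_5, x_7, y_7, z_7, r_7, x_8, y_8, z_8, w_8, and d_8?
x_1 = 6.5, y_1 = 7, z_1 = 5.5, h_1 = 5, x_2 = 4.5, z_2 = 3.5, r_2 = 1.5, h_2 = 2.5, x_3 = 6, y_3 = 1, z_3 = 3.5, w_3 = 3, d_3 = 3, y_4 = 9, z_4 = 9, r_4 = 0.5, h_4 = 2, x_5 = 3, z_5 = 2.5, r_5 = 1, h_5 = 4.5, x_7 = 2.5, y_7 = 2.5, z_7 = 2, r_7 = 1.5, x_8 = 2.5, y_8 = 4, z_8 = 1.5, w_8 = 3, d_8 = 1.5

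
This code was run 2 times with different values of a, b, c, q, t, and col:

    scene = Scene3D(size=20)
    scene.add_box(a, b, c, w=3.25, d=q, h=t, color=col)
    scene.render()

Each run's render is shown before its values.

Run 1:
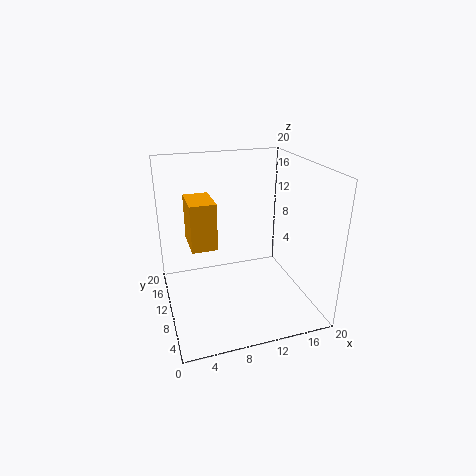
a = 3
b = 6.5
c = 10.5
q = 5
t = 6
col = 'orange'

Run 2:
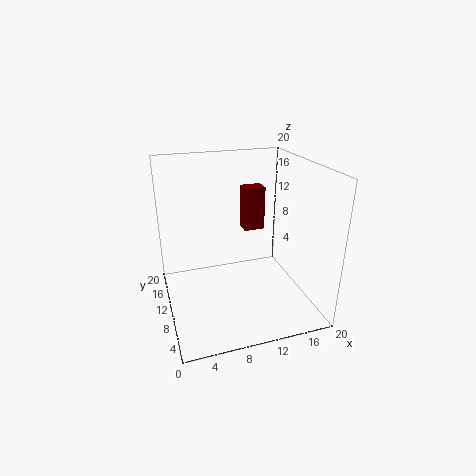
a = 12.75
b = 15
c = 8.5
q = 2.5
t = 6.75
col = 'maroon'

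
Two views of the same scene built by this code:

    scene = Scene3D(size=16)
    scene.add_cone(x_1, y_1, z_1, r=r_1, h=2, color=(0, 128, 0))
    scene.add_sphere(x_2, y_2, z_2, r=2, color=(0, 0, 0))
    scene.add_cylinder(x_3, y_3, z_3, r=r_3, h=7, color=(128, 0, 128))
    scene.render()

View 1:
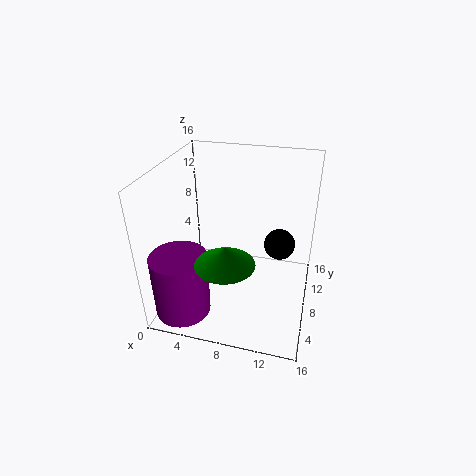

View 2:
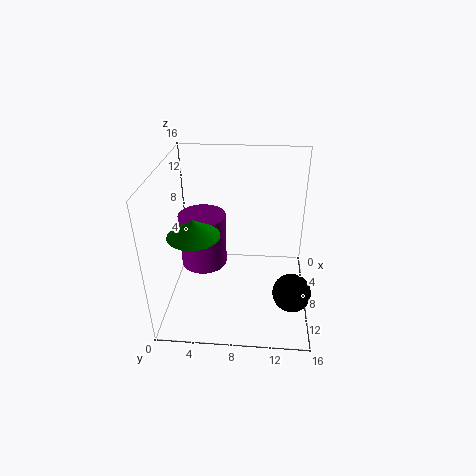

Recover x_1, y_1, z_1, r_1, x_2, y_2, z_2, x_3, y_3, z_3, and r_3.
x_1 = 8
y_1 = 3
z_1 = 8
r_1 = 3
x_2 = 12
y_2 = 14
z_2 = 4
x_3 = 3
y_3 = 3
z_3 = 1
r_3 = 3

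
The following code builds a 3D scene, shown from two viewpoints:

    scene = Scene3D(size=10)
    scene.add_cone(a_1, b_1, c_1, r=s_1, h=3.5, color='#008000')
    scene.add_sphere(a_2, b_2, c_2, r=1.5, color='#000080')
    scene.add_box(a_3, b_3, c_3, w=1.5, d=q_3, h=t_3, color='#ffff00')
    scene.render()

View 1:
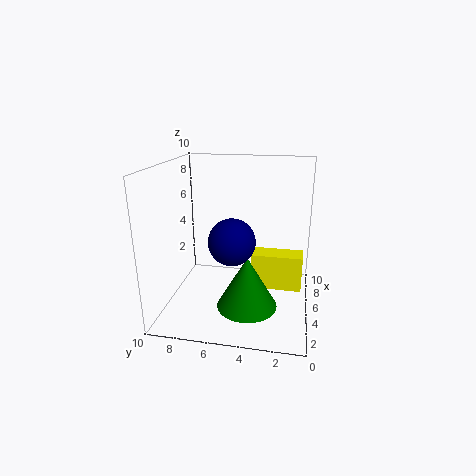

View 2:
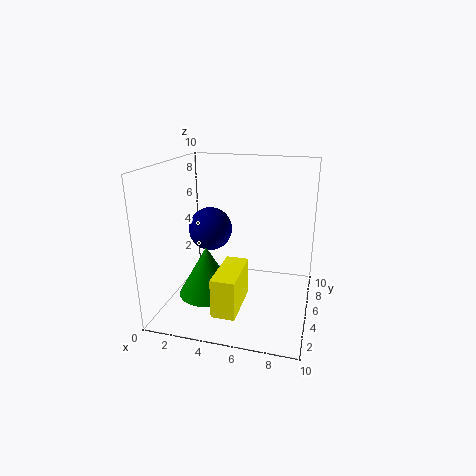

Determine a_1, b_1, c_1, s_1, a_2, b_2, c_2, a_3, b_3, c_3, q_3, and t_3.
a_1 = 3, b_1 = 4, c_1 = 1, s_1 = 2, a_2 = 3, b_2 = 5, c_2 = 5.5, a_3 = 4.5, b_3 = 0.5, c_3 = 1.5, q_3 = 3.5, t_3 = 2.5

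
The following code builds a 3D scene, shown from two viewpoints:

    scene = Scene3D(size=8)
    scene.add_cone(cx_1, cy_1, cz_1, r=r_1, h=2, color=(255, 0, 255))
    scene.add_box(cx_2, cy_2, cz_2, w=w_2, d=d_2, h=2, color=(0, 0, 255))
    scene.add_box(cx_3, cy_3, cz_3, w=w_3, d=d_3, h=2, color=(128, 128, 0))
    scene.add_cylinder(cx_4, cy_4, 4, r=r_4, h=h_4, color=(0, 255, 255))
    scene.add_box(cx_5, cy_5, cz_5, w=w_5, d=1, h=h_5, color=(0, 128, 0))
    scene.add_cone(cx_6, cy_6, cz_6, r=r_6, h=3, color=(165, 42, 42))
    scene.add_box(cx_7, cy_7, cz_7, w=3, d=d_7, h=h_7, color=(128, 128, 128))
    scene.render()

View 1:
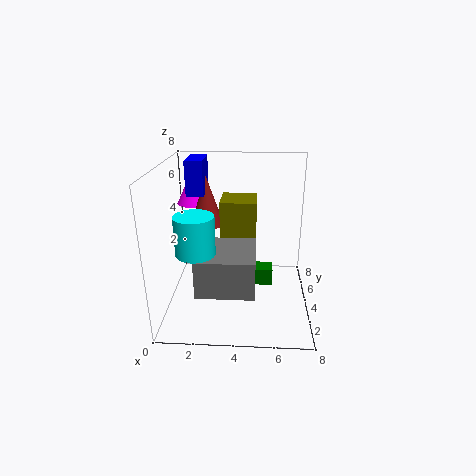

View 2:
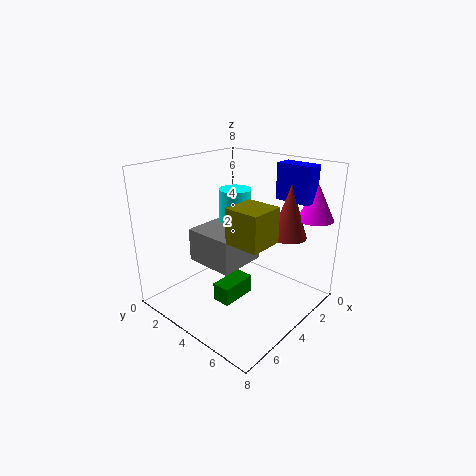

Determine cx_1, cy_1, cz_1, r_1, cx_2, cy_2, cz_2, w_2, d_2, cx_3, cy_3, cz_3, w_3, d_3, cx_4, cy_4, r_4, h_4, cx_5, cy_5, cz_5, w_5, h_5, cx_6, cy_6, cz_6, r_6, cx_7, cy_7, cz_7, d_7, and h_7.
cx_1 = 1
cy_1 = 7
cz_1 = 5
r_1 = 1
cx_2 = 1
cy_2 = 5
cz_2 = 6
w_2 = 1
d_2 = 2
cx_3 = 3
cy_3 = 4
cz_3 = 4
w_3 = 2
d_3 = 2
cx_4 = 2
cy_4 = 2
r_4 = 1
h_4 = 2
cx_5 = 4
cy_5 = 4
cz_5 = 1
w_5 = 2
h_5 = 1
cx_6 = 2
cy_6 = 6
cz_6 = 4
r_6 = 1
cx_7 = 2
cy_7 = 1
cz_7 = 2
d_7 = 3
h_7 = 2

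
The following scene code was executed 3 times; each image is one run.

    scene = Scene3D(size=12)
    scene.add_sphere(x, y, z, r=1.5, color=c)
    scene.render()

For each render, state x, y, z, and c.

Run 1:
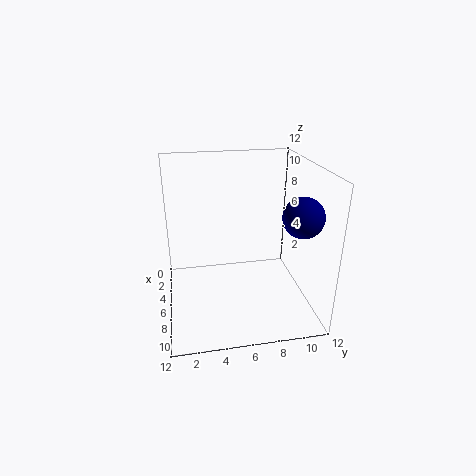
x = 9.75; y = 10; z = 9; c = 'navy'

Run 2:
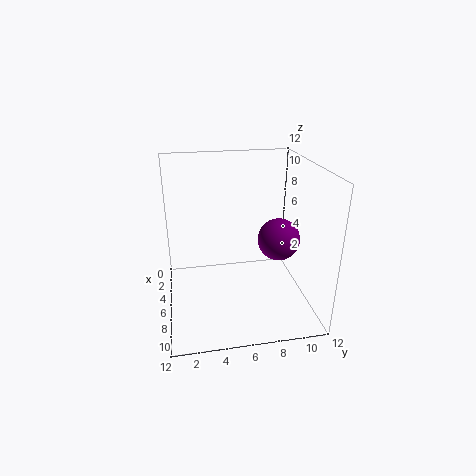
x = 9.75; y = 8.25; z = 7.5; c = 'purple'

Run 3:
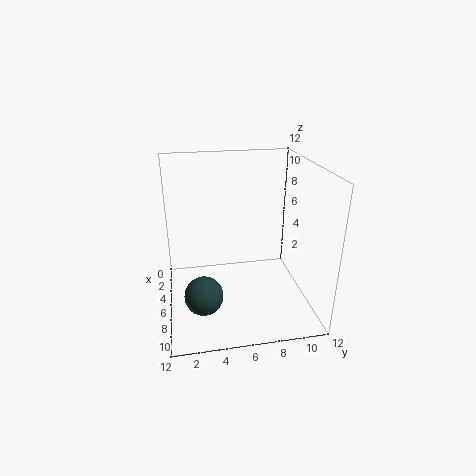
x = 9; y = 2.75; z = 2.75; c = 'darkslategray'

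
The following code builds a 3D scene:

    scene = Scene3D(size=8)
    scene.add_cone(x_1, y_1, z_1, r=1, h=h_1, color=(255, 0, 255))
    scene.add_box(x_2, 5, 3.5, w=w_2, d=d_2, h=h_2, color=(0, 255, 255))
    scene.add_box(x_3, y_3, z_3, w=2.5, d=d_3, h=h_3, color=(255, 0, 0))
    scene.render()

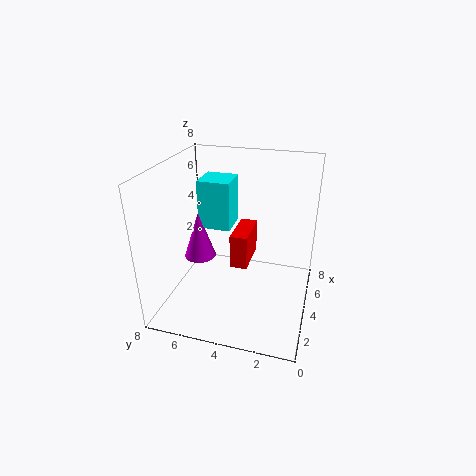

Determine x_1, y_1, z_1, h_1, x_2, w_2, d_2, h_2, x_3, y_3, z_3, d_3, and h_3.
x_1 = 5.5, y_1 = 7, z_1 = 1.5, h_1 = 3, x_2 = 5.5, w_2 = 2, d_2 = 2, h_2 = 3, x_3 = 4, y_3 = 3.5, z_3 = 2, d_3 = 1, h_3 = 2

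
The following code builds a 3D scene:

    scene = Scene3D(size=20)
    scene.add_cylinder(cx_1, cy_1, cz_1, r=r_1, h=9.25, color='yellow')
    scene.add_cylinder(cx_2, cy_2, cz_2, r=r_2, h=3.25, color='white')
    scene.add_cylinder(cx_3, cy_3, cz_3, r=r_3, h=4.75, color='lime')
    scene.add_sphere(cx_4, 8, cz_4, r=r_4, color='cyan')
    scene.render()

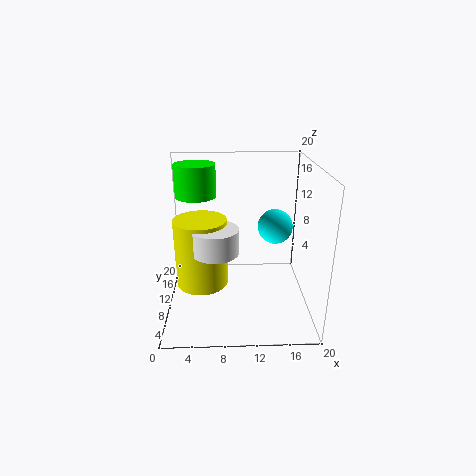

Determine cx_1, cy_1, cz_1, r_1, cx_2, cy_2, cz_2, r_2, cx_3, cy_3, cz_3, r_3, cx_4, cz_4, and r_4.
cx_1 = 5; cy_1 = 8.25; cz_1 = 4.25; r_1 = 3.5; cx_2 = 7; cy_2 = 6.25; cz_2 = 9.75; r_2 = 3; cx_3 = 4; cy_3 = 15; cz_3 = 14.5; r_3 = 3; cx_4 = 14.75; cz_4 = 12.5; r_4 = 2.25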